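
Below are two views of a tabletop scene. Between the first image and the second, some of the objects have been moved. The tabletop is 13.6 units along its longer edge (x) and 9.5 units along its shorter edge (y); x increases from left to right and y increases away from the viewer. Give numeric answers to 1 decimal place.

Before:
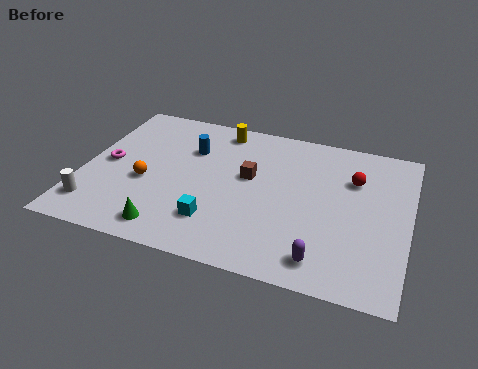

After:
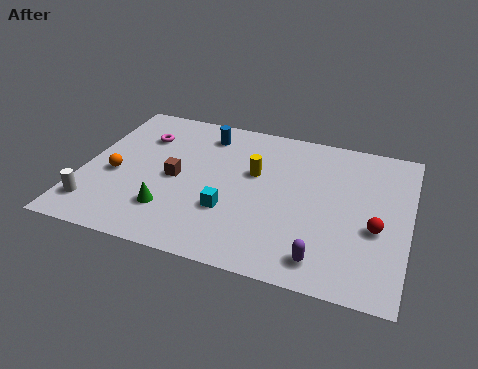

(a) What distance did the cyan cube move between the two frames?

0.9

From (5.8, 2.3) to (6.3, 3.1), the cyan cube covered √(0.5² + 0.8²) ≈ 0.9 units.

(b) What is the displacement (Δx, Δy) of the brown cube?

(-3.0, -1.0)

The brown cube started near (6.9, 5.5) and ended near (3.9, 4.5).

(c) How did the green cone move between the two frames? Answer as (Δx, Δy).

(-0.1, 1.1)

The green cone was at about (4.0, 1.3) and moved to about (3.9, 2.4).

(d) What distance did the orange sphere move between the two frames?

1.3

From (2.7, 3.9) to (1.4, 4.0), the orange sphere covered √(1.3² + 0.1²) ≈ 1.3 units.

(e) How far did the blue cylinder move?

1.3

The blue cylinder was near (4.3, 6.6) before and (4.8, 7.8) after, so it travelled √(0.5² + 1.2²) ≈ 1.3 units.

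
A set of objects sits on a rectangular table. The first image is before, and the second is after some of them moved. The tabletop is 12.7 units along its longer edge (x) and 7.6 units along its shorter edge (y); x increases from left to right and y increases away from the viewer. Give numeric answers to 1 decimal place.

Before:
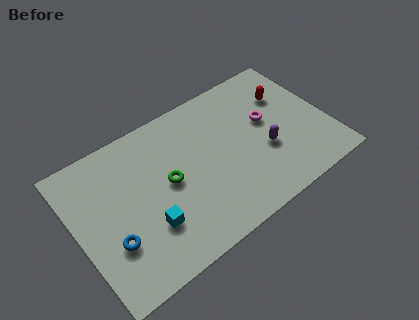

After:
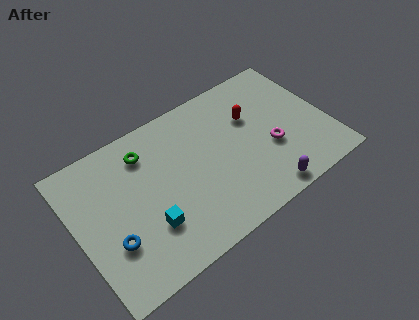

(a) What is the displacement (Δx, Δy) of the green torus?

(-0.8, 2.1)

The green torus started near (4.6, 3.9) and ended near (3.8, 6.0).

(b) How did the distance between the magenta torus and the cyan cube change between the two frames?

-0.4

The distance was about 6.8 in the first image and 6.4 in the second, so they moved 0.4 units closer together.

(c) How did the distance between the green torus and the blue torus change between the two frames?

+0.8

The distance was about 3.4 in the first image and 4.2 in the second, so they moved 0.8 units further apart.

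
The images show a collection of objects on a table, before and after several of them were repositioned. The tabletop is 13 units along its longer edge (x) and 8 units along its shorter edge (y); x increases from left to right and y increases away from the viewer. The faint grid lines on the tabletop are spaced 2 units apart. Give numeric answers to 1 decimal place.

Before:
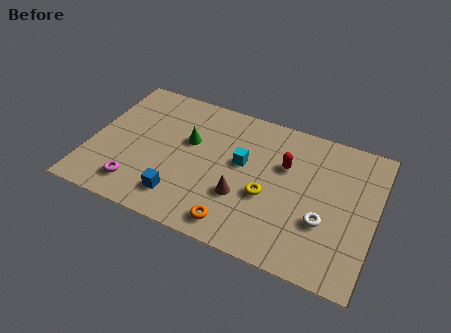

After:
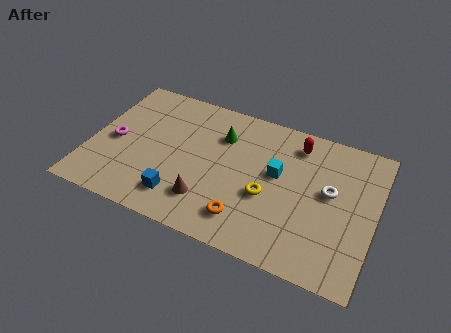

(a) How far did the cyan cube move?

1.6

The cyan cube was near (6.9, 4.6) before and (8.5, 4.6) after, so it travelled √(1.6² + 0.0²) ≈ 1.6 units.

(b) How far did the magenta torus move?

2.6

From (2.4, 1.5) to (1.1, 3.7), the magenta torus covered √(1.3² + 2.2²) ≈ 2.6 units.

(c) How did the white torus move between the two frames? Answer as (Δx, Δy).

(0.1, 1.7)

From the two frames, the white torus sits at roughly (10.8, 2.8) before and (10.9, 4.5) after.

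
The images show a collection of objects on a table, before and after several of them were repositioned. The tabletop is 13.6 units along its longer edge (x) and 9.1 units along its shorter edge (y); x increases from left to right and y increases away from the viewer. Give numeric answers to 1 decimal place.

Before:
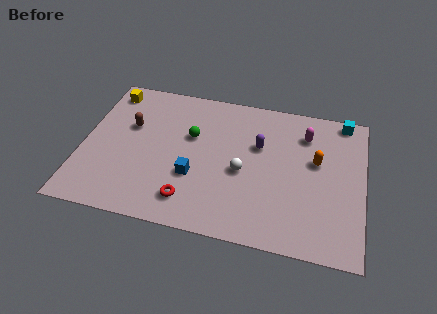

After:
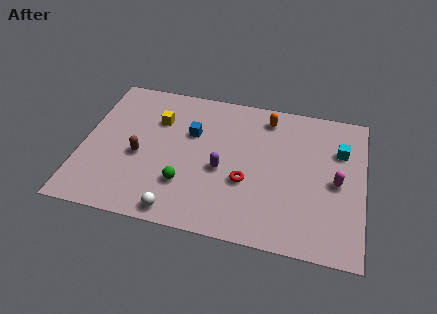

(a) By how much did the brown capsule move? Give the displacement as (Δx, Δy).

(0.6, -1.8)

From the two frames, the brown capsule sits at roughly (2.2, 5.7) before and (2.8, 3.9) after.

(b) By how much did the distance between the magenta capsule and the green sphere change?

+1.7

Before: roughly 5.7 units apart; after: 7.4. That's 1.7 units further apart.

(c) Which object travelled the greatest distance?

the white sphere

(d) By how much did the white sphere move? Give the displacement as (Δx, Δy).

(-2.9, -3.1)

The white sphere was at about (7.8, 4.0) and moved to about (4.9, 0.9).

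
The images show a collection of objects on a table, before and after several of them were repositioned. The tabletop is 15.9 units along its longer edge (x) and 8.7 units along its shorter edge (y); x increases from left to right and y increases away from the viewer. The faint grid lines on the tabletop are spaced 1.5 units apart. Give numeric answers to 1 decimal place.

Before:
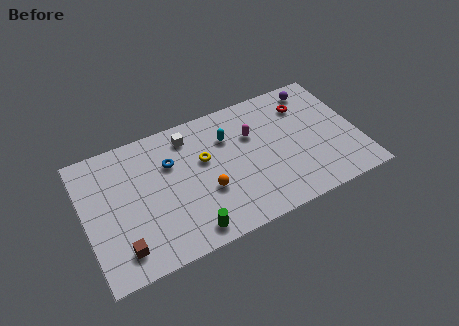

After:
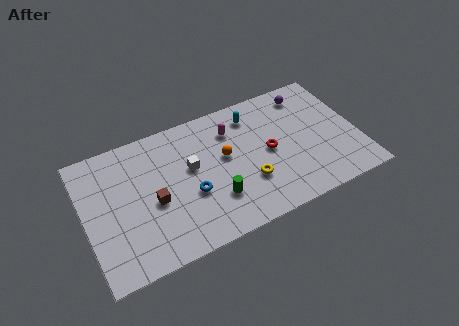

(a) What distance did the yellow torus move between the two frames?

3.4

The yellow torus was near (7.0, 5.3) before and (9.3, 2.8) after, so it travelled √(2.3² + 2.5²) ≈ 3.4 units.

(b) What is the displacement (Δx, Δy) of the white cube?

(-0.1, -2.1)

The white cube started near (6.3, 7.2) and ended near (6.2, 5.1).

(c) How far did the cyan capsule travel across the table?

1.8

From (8.5, 6.2) to (10.1, 7.1), the cyan capsule covered √(1.6² + 0.9²) ≈ 1.8 units.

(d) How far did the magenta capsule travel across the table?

1.4

The magenta capsule moved from about (9.9, 5.8) to (8.8, 6.6), a distance of √(1.1² + 0.8²) ≈ 1.4.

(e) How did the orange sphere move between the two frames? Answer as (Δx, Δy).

(1.3, 1.8)

The orange sphere started near (6.9, 3.2) and ended near (8.2, 5.0).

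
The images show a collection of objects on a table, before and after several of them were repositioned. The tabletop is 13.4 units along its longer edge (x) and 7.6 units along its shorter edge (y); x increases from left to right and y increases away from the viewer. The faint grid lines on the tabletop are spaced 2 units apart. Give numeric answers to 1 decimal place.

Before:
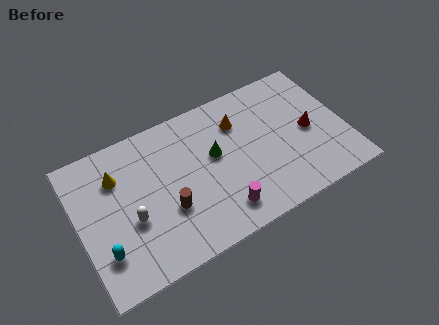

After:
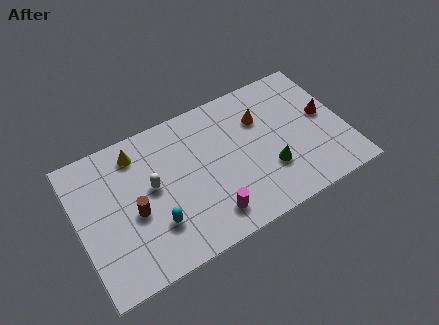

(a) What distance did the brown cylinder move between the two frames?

1.7

From (4.3, 2.7) to (2.7, 3.3), the brown cylinder covered √(1.6² + 0.6²) ≈ 1.7 units.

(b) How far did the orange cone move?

1.1

From (8.3, 5.6) to (9.4, 5.3), the orange cone covered √(1.1² + 0.3²) ≈ 1.1 units.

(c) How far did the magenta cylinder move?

0.6

The magenta cylinder was near (6.8, 1.4) before and (6.2, 1.4) after, so it travelled √(0.6² + 0.0²) ≈ 0.6 units.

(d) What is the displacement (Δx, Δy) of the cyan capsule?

(2.6, 0.2)

From the two frames, the cyan capsule sits at roughly (1.0, 2.0) before and (3.6, 2.2) after.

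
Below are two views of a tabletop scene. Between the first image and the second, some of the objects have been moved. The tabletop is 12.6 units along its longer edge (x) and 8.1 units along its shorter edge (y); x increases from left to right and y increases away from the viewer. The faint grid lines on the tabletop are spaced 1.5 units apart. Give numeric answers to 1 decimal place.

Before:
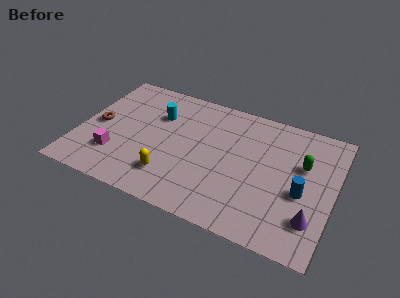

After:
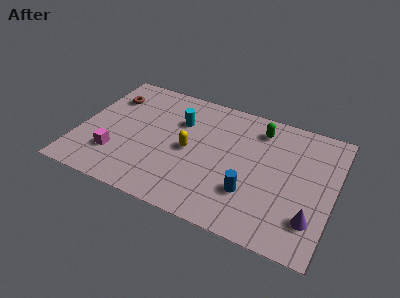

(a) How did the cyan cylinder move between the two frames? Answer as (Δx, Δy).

(1.1, 0.0)

The cyan cylinder started near (3.7, 5.6) and ended near (4.8, 5.6).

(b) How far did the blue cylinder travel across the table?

2.6

The blue cylinder moved from about (11.1, 3.4) to (8.7, 2.4), a distance of √(2.4² + 1.0²) ≈ 2.6.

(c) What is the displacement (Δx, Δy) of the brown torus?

(0.3, 2.1)

The brown torus started near (0.9, 3.9) and ended near (1.2, 6.0).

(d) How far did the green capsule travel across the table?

2.7

The green capsule was near (11.0, 5.1) before and (8.7, 6.6) after, so it travelled √(2.3² + 1.5²) ≈ 2.7 units.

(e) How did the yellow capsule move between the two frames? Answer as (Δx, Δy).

(0.7, 2.0)

From the two frames, the yellow capsule sits at roughly (4.8, 1.9) before and (5.5, 3.9) after.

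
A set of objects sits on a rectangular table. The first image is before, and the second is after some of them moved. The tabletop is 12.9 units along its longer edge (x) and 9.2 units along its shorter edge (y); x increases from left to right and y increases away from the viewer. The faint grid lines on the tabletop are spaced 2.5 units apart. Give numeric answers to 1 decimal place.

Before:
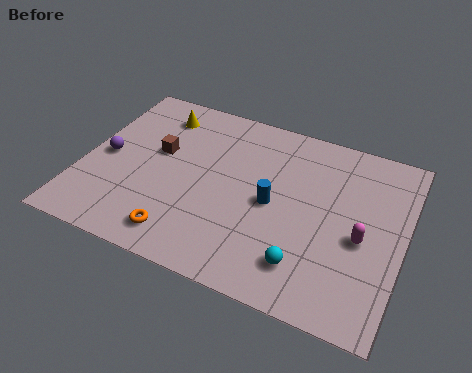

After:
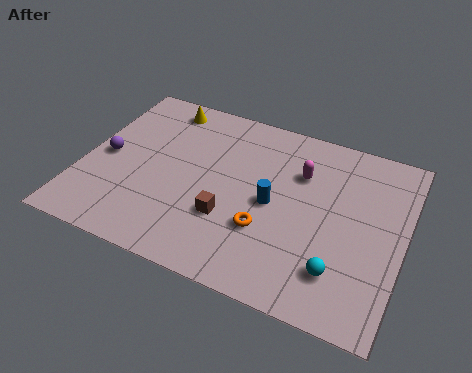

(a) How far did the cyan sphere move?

1.3

From (9.3, 1.9) to (10.6, 2.1), the cyan sphere covered √(1.3² + 0.2²) ≈ 1.3 units.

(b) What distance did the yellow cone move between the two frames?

0.5

The yellow cone moved from about (2.6, 7.5) to (2.7, 8.0), a distance of √(0.1² + 0.5²) ≈ 0.5.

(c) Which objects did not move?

the purple sphere and the blue cylinder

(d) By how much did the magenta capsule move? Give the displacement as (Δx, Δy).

(-2.7, 2.4)

From the two frames, the magenta capsule sits at roughly (11.3, 4.0) before and (8.6, 6.4) after.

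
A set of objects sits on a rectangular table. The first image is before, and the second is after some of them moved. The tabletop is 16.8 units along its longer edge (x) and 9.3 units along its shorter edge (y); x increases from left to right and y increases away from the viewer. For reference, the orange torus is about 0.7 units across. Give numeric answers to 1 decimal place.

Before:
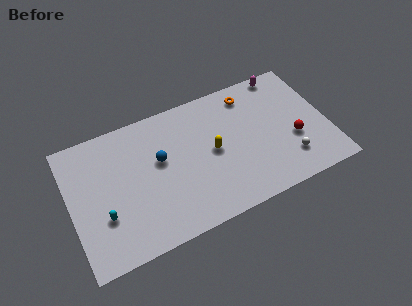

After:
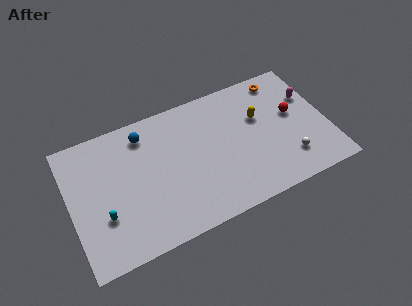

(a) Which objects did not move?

the cyan capsule and the white sphere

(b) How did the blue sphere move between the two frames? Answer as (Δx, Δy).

(-0.8, 2.2)

The blue sphere started near (5.9, 5.5) and ended near (5.1, 7.7).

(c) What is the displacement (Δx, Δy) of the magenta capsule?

(1.4, -2.3)

The magenta capsule started near (14.5, 8.5) and ended near (15.9, 6.2).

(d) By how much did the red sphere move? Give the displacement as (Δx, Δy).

(0.2, 1.8)

The red sphere started near (14.5, 3.5) and ended near (14.7, 5.3).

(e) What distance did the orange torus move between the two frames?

2.2

The orange torus was near (12.1, 7.8) before and (14.3, 8.1) after, so it travelled √(2.2² + 0.3²) ≈ 2.2 units.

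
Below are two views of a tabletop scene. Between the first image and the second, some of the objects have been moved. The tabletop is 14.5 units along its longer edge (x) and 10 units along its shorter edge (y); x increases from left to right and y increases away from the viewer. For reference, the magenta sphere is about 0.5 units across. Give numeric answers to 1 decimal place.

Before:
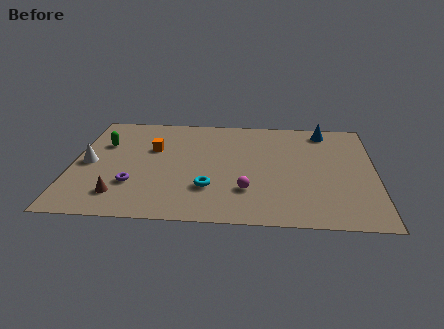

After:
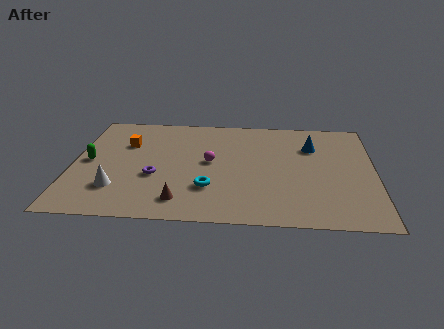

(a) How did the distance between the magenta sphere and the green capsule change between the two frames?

-2.2

Before: roughly 8.0 units apart; after: 5.8. That's 2.2 units closer together.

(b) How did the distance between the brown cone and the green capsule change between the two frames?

+0.8

Before: roughly 4.8 units apart; after: 5.6. That's 0.8 units further apart.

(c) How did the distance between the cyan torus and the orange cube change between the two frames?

+1.2

Before: roughly 4.5 units apart; after: 5.7. That's 1.2 units further apart.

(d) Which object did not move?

the cyan torus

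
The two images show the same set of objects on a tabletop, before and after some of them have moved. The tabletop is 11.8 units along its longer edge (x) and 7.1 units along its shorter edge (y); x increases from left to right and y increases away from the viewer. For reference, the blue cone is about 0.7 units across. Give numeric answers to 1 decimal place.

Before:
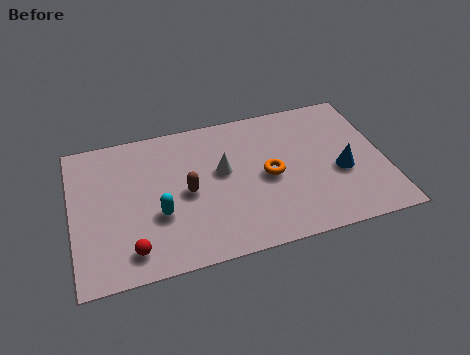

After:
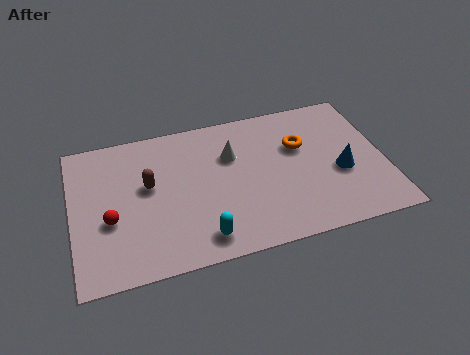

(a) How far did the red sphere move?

1.7

The red sphere was near (2.1, 1.2) before and (1.4, 2.8) after, so it travelled √(0.7² + 1.6²) ≈ 1.7 units.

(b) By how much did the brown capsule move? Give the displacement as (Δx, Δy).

(-1.4, 0.7)

The brown capsule started near (4.3, 3.4) and ended near (2.9, 4.1).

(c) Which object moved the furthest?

the cyan capsule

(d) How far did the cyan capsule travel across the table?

2.1

From (3.2, 2.6) to (4.7, 1.1), the cyan capsule covered √(1.5² + 1.5²) ≈ 2.1 units.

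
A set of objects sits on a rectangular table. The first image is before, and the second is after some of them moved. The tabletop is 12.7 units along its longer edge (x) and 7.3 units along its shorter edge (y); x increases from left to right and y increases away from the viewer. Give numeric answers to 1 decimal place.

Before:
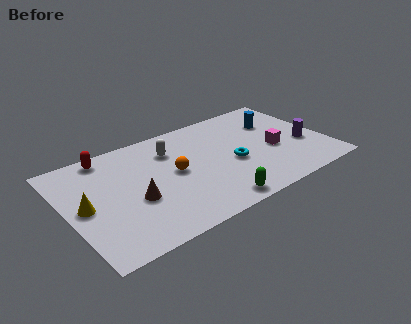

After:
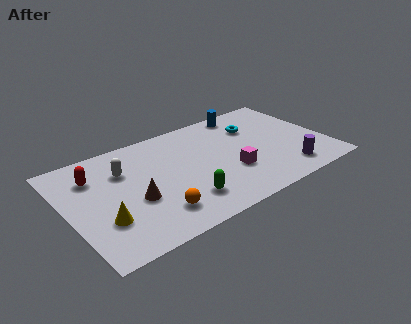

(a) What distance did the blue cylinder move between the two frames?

1.9

From (10.6, 5.1) to (9.3, 6.5), the blue cylinder covered √(1.3² + 1.4²) ≈ 1.9 units.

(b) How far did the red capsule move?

1.4

The red capsule was near (2.3, 6.5) before and (1.5, 5.4) after, so it travelled √(0.8² + 1.1²) ≈ 1.4 units.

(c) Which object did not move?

the brown cone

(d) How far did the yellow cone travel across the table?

1.5

The yellow cone moved from about (0.8, 3.6) to (1.5, 2.3), a distance of √(0.7² + 1.3²) ≈ 1.5.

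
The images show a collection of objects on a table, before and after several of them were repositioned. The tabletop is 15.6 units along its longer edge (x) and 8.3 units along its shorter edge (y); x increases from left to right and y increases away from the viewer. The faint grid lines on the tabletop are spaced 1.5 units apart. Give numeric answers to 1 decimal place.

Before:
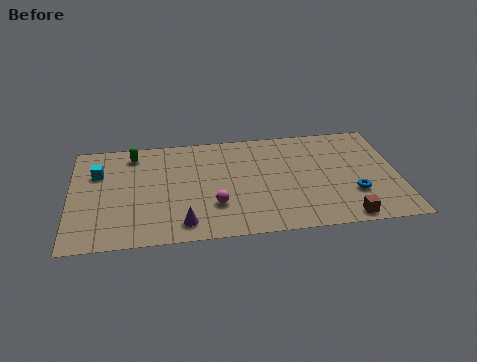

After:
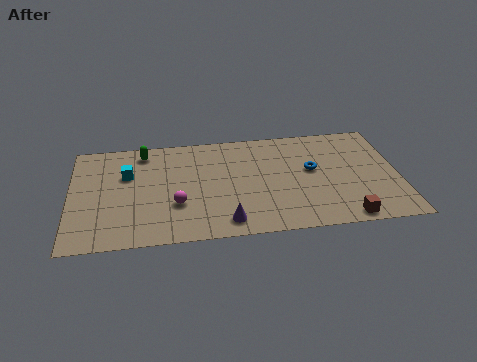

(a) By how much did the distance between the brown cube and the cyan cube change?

-1.4

They were about 12.6 units apart before and 11.2 after — 1.4 units closer together.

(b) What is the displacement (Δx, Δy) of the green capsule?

(0.5, 0.1)

The green capsule was at about (3.0, 7.0) and moved to about (3.5, 7.1).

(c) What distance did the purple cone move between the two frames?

2.0

From (5.3, 1.3) to (7.3, 1.2), the purple cone covered √(2.0² + 0.1²) ≈ 2.0 units.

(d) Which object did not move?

the brown cube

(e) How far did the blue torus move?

2.8

The blue torus was near (13.4, 2.6) before and (11.5, 4.7) after, so it travelled √(1.9² + 2.1²) ≈ 2.8 units.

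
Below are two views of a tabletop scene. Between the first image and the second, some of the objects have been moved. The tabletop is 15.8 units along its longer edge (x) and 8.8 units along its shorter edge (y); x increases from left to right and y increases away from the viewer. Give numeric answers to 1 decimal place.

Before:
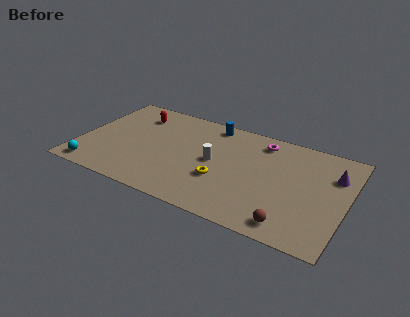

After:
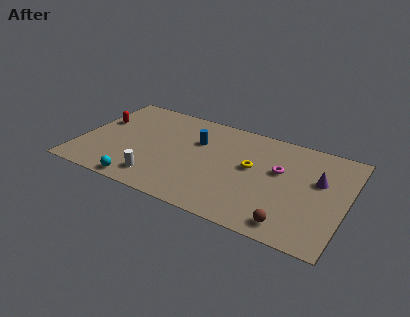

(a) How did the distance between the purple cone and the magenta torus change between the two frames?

-2.3

The distance was about 4.6 in the first image and 2.3 in the second, so they moved 2.3 units closer together.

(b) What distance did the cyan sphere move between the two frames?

2.9

The cyan sphere was near (1.2, 1.0) before and (4.1, 0.8) after, so it travelled √(2.9² + 0.2²) ≈ 2.9 units.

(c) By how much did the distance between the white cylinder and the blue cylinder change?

+1.3

Before: roughly 3.4 units apart; after: 4.7. That's 1.3 units further apart.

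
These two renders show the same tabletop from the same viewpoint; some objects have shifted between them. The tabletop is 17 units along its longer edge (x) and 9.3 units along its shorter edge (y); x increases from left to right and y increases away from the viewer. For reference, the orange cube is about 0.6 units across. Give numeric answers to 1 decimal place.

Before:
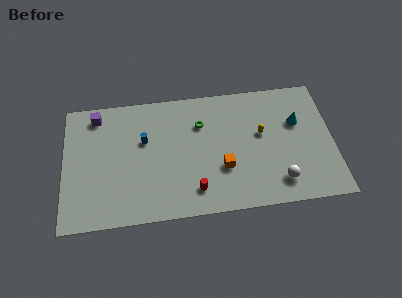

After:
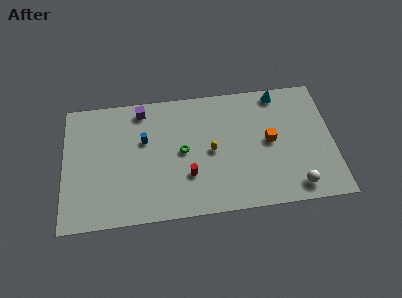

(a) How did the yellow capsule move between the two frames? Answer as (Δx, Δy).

(-3.2, -0.9)

The yellow capsule was at about (12.5, 5.4) and moved to about (9.3, 4.5).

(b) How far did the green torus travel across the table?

2.2

The green torus moved from about (8.7, 6.6) to (7.5, 4.7), a distance of √(1.2² + 1.9²) ≈ 2.2.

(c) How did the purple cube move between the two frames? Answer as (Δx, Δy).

(2.9, 0.1)

The purple cube was at about (2.1, 8.0) and moved to about (5.0, 8.1).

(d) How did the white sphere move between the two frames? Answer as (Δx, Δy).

(1.0, -0.5)

From the two frames, the white sphere sits at roughly (13.5, 1.8) before and (14.5, 1.3) after.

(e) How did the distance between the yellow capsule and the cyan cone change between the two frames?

+3.4

The distance was about 2.4 in the first image and 5.8 in the second, so they moved 3.4 units further apart.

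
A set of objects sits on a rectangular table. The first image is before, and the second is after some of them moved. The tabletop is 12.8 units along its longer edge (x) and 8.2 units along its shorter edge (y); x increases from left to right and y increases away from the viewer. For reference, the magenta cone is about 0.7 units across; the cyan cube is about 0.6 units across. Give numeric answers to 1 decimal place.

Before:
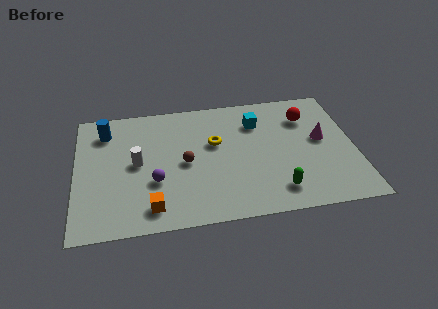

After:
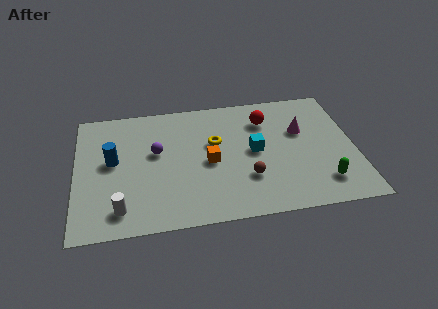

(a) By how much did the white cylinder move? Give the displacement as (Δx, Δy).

(-0.8, -2.8)

From the two frames, the white cylinder sits at roughly (2.8, 4.2) before and (2.0, 1.4) after.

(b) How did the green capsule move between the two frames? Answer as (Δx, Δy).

(2.1, 0.2)

The green capsule was at about (9.1, 1.5) and moved to about (11.2, 1.7).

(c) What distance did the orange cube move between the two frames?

3.7

From (3.4, 1.3) to (6.1, 3.8), the orange cube covered √(2.7² + 2.5²) ≈ 3.7 units.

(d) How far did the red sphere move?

1.9

The red sphere was near (10.7, 6.1) before and (8.8, 6.2) after, so it travelled √(1.9² + 0.1²) ≈ 1.9 units.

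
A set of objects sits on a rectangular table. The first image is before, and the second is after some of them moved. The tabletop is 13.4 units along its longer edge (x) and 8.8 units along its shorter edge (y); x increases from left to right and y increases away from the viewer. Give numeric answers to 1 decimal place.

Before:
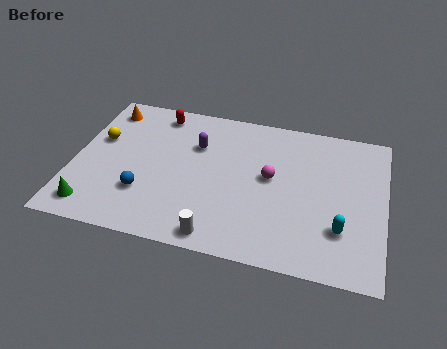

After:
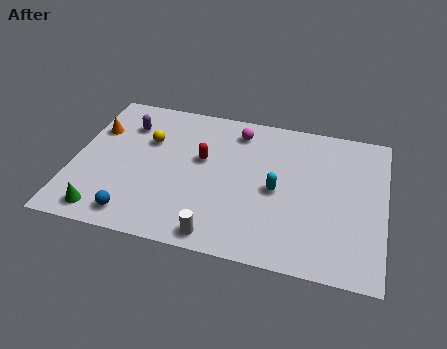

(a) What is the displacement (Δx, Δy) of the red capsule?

(2.1, -2.4)

From the two frames, the red capsule sits at roughly (3.4, 7.6) before and (5.5, 5.2) after.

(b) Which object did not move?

the white cylinder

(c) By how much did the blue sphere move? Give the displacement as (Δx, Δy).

(-0.3, -1.4)

The blue sphere was at about (3.2, 2.6) and moved to about (2.9, 1.2).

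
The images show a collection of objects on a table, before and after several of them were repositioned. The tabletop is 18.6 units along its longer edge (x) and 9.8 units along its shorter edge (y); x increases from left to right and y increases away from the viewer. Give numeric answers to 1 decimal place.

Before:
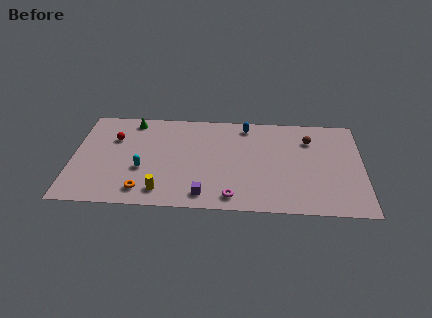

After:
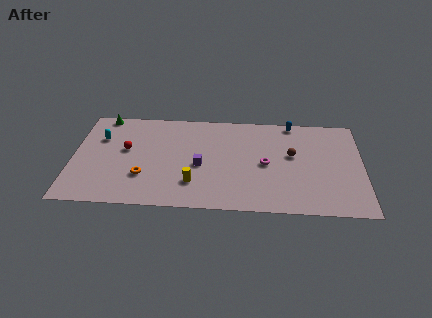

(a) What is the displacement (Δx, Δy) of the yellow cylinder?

(2.0, 0.9)

From the two frames, the yellow cylinder sits at roughly (5.8, 1.6) before and (7.8, 2.5) after.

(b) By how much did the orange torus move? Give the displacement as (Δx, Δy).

(0.0, 1.4)

From the two frames, the orange torus sits at roughly (4.6, 1.6) before and (4.6, 3.0) after.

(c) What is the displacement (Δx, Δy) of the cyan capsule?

(-2.8, 3.0)

From the two frames, the cyan capsule sits at roughly (4.5, 3.7) before and (1.7, 6.7) after.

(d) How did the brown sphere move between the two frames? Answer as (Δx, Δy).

(-1.1, -1.6)

The brown sphere started near (15.2, 7.3) and ended near (14.1, 5.7).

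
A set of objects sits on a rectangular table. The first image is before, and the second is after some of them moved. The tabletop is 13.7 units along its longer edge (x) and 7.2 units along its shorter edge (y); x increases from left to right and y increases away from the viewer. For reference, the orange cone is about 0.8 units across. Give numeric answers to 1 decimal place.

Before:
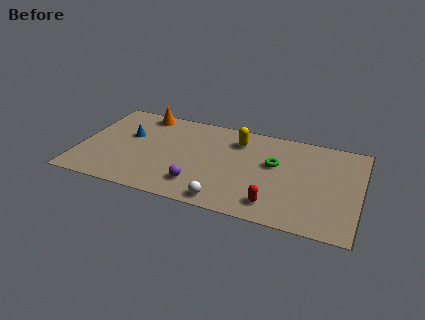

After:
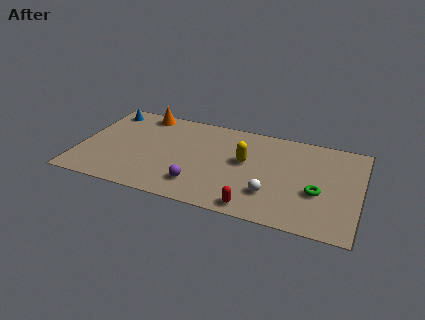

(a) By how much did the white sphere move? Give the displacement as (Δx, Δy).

(2.1, 1.2)

From the two frames, the white sphere sits at roughly (7.4, 0.8) before and (9.5, 2.0) after.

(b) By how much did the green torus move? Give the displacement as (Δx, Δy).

(2.2, -1.5)

The green torus was at about (9.5, 4.3) and moved to about (11.7, 2.8).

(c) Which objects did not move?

the purple sphere and the orange cone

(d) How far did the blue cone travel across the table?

2.1

The blue cone was near (2.3, 4.4) before and (1.0, 6.1) after, so it travelled √(1.3² + 1.7²) ≈ 2.1 units.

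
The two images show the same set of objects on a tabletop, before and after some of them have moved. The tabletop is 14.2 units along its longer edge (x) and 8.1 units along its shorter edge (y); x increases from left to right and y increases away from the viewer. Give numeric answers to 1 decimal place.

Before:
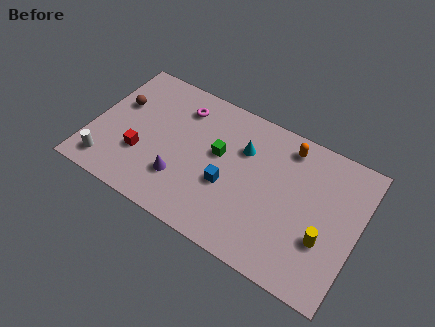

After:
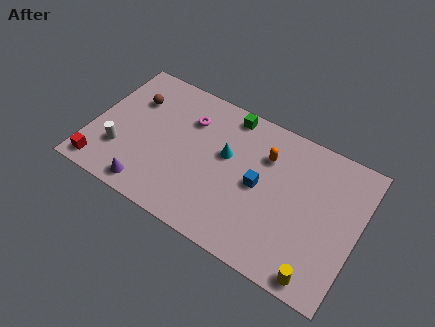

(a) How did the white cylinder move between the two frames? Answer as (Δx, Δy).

(0.5, 1.1)

The white cylinder started near (1.2, 1.3) and ended near (1.7, 2.4).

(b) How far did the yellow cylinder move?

2.0

The yellow cylinder moved from about (12.6, 2.8) to (12.6, 0.8), a distance of √(0.0² + 2.0²) ≈ 2.0.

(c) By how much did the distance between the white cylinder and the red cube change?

-0.5

The distance was about 2.1 in the first image and 1.6 in the second, so they moved 0.5 units closer together.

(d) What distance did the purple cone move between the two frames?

2.0

The purple cone was near (5.0, 2.3) before and (3.5, 1.0) after, so it travelled √(1.5² + 1.3²) ≈ 2.0 units.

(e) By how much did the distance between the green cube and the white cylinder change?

+0.6

They were about 6.5 units apart before and 7.1 after — 0.6 units further apart.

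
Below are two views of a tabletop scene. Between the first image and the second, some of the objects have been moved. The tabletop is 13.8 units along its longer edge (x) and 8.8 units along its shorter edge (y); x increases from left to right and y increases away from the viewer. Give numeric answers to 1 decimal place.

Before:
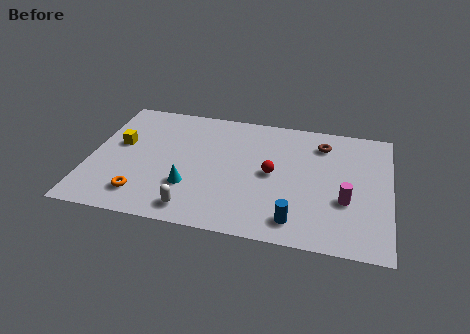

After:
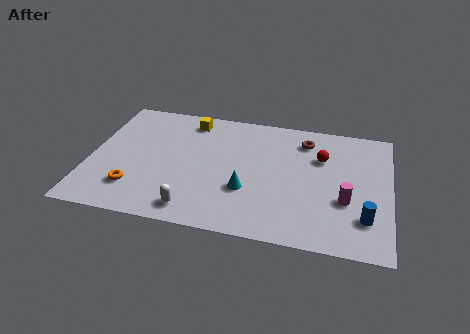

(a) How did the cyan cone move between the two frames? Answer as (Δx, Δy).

(2.6, 0.3)

The cyan cone was at about (4.7, 2.7) and moved to about (7.3, 3.0).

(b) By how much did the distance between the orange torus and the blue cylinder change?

+3.5

Before: roughly 7.0 units apart; after: 10.5. That's 3.5 units further apart.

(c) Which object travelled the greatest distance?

the yellow cube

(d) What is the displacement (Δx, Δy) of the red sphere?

(2.2, 1.6)

The red sphere started near (8.4, 4.4) and ended near (10.6, 6.0).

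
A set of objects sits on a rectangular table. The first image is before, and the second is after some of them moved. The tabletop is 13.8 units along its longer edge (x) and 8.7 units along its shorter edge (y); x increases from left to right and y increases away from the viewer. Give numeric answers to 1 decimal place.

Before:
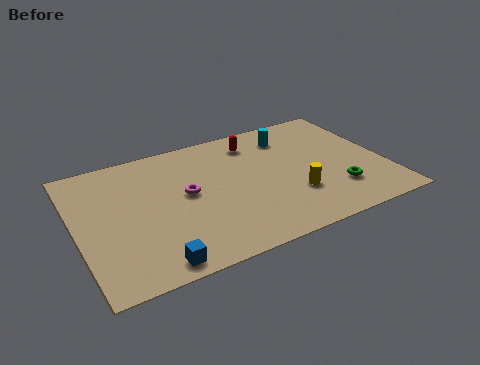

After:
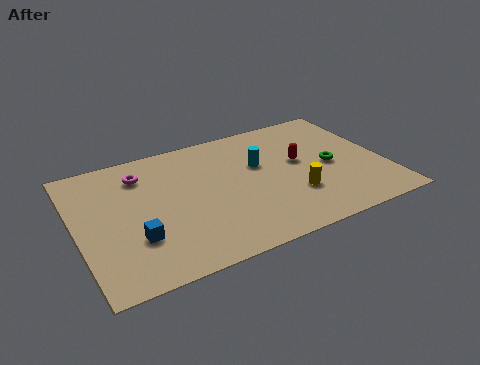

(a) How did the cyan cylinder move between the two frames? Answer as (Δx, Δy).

(-1.6, -1.5)

The cyan cylinder started near (9.9, 6.9) and ended near (8.3, 5.4).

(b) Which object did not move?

the yellow cylinder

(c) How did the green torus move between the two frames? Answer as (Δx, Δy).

(0.0, 1.8)

From the two frames, the green torus sits at roughly (11.4, 2.3) before and (11.4, 4.1) after.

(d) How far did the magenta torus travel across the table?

2.8

The magenta torus was near (4.9, 4.7) before and (3.1, 6.8) after, so it travelled √(1.8² + 2.1²) ≈ 2.8 units.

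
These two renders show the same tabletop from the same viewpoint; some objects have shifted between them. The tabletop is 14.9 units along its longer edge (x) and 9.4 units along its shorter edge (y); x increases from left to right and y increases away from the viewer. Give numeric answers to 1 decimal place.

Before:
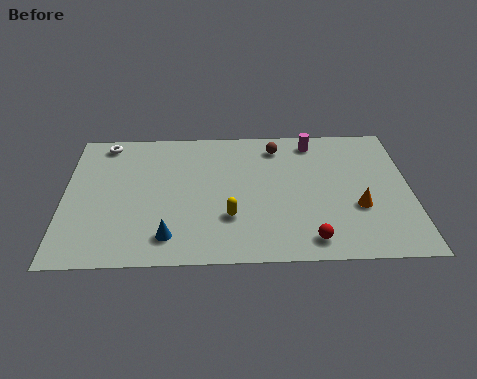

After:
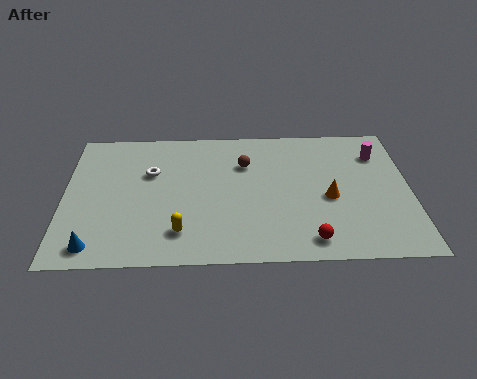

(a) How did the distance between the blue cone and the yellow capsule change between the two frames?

+0.8

Before: roughly 2.9 units apart; after: 3.7. That's 0.8 units further apart.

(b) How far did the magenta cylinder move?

3.0

The magenta cylinder moved from about (10.8, 8.1) to (13.6, 7.1), a distance of √(2.8² + 1.0²) ≈ 3.0.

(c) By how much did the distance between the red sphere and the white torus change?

-2.9

The distance was about 11.2 in the first image and 8.3 in the second, so they moved 2.9 units closer together.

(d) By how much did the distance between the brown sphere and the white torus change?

-3.4

Before: roughly 7.5 units apart; after: 4.1. That's 3.4 units closer together.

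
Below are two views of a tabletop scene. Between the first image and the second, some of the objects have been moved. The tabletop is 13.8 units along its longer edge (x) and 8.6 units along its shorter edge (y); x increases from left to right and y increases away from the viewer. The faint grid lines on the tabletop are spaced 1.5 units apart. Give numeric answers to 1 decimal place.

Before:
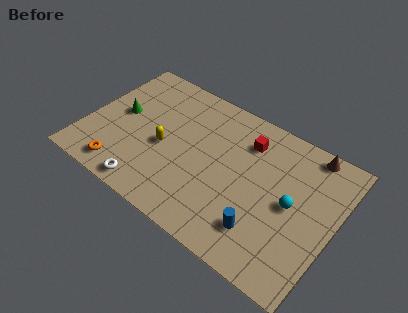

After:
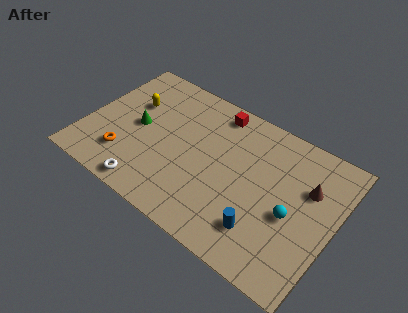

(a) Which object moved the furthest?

the yellow capsule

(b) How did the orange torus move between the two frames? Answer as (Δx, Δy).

(0.0, 0.9)

The orange torus started near (2.5, 1.2) and ended near (2.5, 2.1).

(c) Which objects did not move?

the white torus and the blue cylinder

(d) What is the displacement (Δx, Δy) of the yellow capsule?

(-2.2, 1.8)

The yellow capsule started near (4.4, 3.8) and ended near (2.2, 5.6).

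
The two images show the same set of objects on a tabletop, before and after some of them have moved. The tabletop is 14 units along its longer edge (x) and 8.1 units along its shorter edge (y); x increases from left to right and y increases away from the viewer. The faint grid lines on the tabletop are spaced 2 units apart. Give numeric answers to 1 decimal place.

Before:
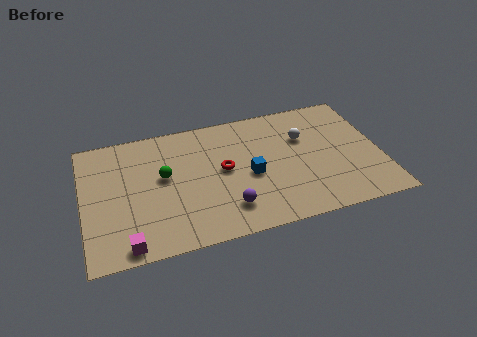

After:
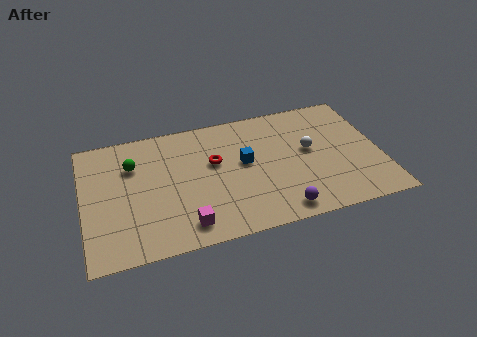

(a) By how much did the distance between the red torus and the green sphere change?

+1.1

Before: roughly 2.8 units apart; after: 3.9. That's 1.1 units further apart.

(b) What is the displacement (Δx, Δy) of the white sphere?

(0.2, -0.9)

From the two frames, the white sphere sits at roughly (10.5, 5.4) before and (10.7, 4.5) after.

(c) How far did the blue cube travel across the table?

0.9

From (7.8, 3.6) to (7.6, 4.5), the blue cube covered √(0.2² + 0.9²) ≈ 0.9 units.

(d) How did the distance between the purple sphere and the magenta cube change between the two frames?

-0.4

Before: roughly 4.8 units apart; after: 4.4. That's 0.4 units closer together.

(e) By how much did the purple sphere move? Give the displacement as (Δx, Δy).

(2.4, -0.8)

The purple sphere was at about (6.6, 1.8) and moved to about (9.0, 1.0).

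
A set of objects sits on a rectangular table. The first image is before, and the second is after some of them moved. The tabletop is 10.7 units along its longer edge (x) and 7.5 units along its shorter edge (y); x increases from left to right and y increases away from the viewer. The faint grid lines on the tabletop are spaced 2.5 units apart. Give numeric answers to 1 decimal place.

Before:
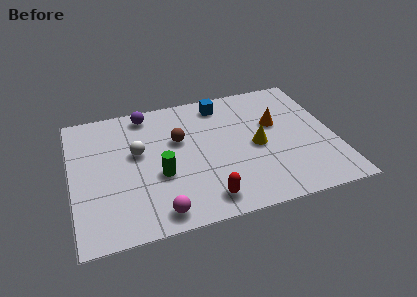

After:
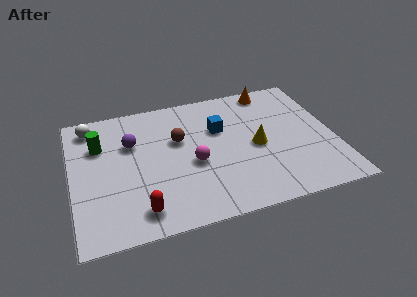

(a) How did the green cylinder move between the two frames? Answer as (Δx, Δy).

(-2.3, 2.3)

The green cylinder was at about (3.5, 2.9) and moved to about (1.2, 5.2).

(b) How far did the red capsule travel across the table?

2.6

The red capsule moved from about (5.2, 1.1) to (2.6, 1.2), a distance of √(2.6² + 0.1²) ≈ 2.6.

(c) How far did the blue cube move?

1.5

The blue cube was near (6.3, 6.4) before and (6.1, 4.9) after, so it travelled √(0.2² + 1.5²) ≈ 1.5 units.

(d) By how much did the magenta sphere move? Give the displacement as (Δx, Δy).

(1.6, 2.3)

The magenta sphere started near (3.3, 0.9) and ended near (4.9, 3.2).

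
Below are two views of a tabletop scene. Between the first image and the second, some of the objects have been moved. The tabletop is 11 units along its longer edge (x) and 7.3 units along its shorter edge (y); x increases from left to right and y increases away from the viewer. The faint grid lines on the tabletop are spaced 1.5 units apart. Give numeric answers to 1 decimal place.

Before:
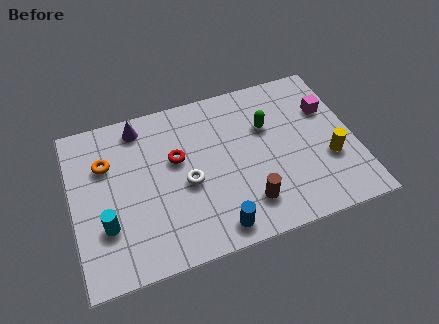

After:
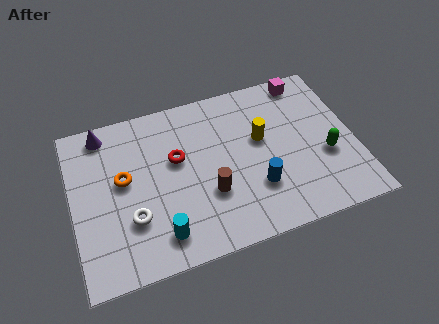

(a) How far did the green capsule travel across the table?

2.9

The green capsule was near (7.7, 4.8) before and (9.8, 2.8) after, so it travelled √(2.1² + 2.0²) ≈ 2.9 units.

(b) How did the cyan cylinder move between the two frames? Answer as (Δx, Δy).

(2.0, -1.0)

The cyan cylinder started near (1.2, 2.3) and ended near (3.2, 1.3).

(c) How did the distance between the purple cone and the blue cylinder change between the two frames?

+1.0

The distance was about 6.0 in the first image and 7.0 in the second, so they moved 1.0 units further apart.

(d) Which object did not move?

the red torus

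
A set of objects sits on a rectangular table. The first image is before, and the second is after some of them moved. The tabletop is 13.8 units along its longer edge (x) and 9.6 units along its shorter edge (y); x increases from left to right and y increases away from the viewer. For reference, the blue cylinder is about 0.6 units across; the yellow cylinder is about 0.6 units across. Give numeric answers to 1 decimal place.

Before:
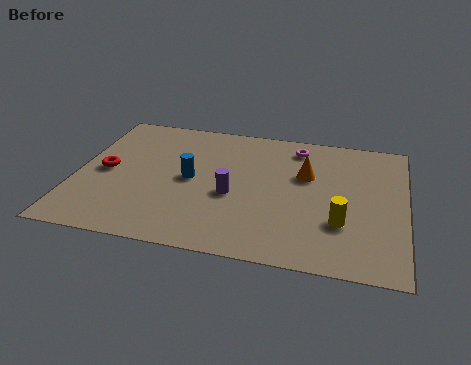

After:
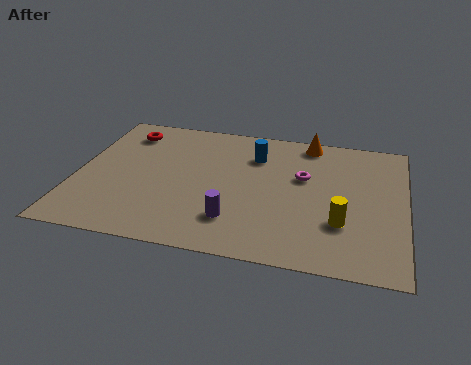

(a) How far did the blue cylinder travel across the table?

3.5

The blue cylinder was near (4.8, 4.8) before and (7.4, 7.1) after, so it travelled √(2.6² + 2.3²) ≈ 3.5 units.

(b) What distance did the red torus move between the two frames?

3.2

From (1.2, 4.7) to (1.8, 7.8), the red torus covered √(0.6² + 3.1²) ≈ 3.2 units.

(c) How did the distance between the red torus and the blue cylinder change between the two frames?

+2.0

The distance was about 3.6 in the first image and 5.6 in the second, so they moved 2.0 units further apart.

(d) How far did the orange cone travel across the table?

2.5

The orange cone was near (9.6, 6.1) before and (9.6, 8.6) after, so it travelled √(0.0² + 2.5²) ≈ 2.5 units.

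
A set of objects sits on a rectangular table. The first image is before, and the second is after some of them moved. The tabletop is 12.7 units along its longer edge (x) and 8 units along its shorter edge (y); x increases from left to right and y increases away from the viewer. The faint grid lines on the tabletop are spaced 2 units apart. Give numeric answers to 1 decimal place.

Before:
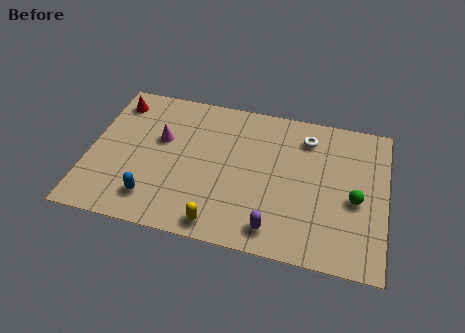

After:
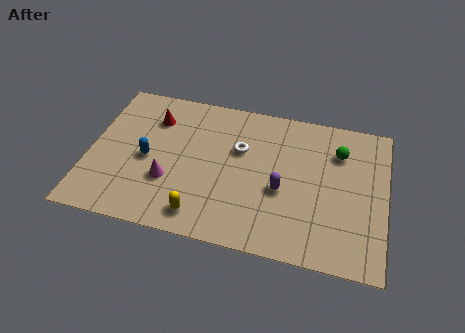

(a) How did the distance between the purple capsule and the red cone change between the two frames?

-2.7

They were about 9.0 units apart before and 6.3 after — 2.7 units closer together.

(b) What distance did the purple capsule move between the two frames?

2.1

The purple capsule moved from about (8.1, 1.2) to (8.3, 3.3), a distance of √(0.2² + 2.1²) ≈ 2.1.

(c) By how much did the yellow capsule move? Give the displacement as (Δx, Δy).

(-0.8, 0.3)

The yellow capsule was at about (5.8, 0.9) and moved to about (5.0, 1.2).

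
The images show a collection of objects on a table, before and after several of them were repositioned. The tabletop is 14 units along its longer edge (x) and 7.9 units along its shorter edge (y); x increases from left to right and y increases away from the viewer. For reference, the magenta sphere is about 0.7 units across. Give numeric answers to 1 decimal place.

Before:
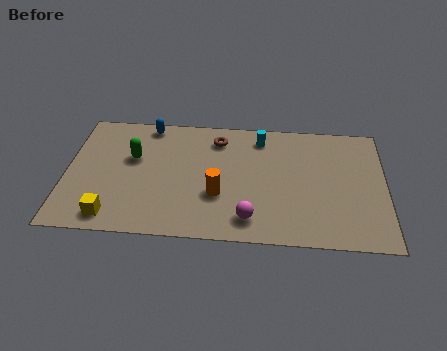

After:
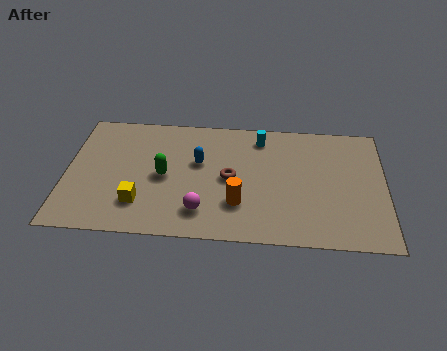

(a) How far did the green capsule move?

1.8

From (2.9, 4.9) to (4.3, 3.8), the green capsule covered √(1.4² + 1.1²) ≈ 1.8 units.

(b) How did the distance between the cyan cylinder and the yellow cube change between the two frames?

-1.5

They were about 8.4 units apart before and 6.9 after — 1.5 units closer together.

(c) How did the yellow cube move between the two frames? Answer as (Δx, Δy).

(1.2, 0.9)

The yellow cube started near (2.1, 1.1) and ended near (3.3, 2.0).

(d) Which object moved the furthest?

the blue capsule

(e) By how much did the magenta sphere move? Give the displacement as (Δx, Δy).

(-2.1, 0.3)

From the two frames, the magenta sphere sits at roughly (8.1, 1.4) before and (6.0, 1.7) after.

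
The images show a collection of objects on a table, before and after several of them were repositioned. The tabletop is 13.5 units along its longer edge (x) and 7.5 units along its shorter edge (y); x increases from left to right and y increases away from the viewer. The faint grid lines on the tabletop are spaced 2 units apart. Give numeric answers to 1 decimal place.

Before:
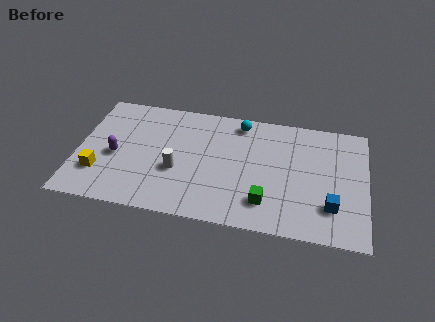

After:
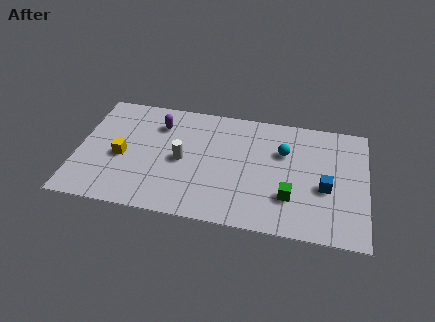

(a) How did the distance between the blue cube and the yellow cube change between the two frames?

-1.3

They were about 10.8 units apart before and 9.5 after — 1.3 units closer together.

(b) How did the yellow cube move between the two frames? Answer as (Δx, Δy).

(1.0, 1.2)

The yellow cube started near (1.1, 2.1) and ended near (2.1, 3.3).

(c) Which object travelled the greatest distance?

the purple capsule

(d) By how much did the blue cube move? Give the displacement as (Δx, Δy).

(-0.3, 1.1)

The blue cube was at about (11.9, 2.0) and moved to about (11.6, 3.1).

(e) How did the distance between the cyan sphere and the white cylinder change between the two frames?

+0.3

They were about 4.6 units apart before and 4.9 after — 0.3 units further apart.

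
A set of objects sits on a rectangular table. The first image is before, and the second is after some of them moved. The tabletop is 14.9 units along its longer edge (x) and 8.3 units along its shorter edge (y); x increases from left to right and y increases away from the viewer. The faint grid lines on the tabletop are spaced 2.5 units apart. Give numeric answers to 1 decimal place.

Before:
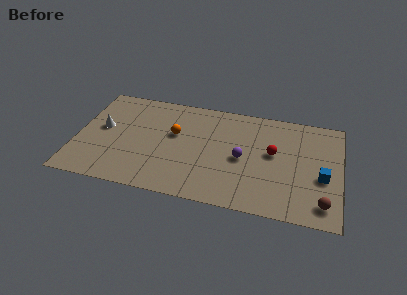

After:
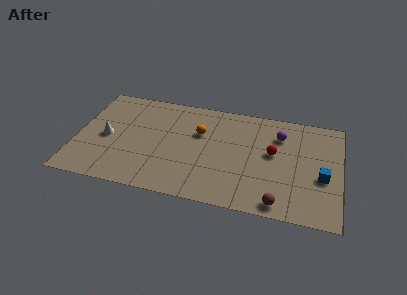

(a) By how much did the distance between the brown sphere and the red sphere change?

-0.6

Before: roughly 4.4 units apart; after: 3.8. That's 0.6 units closer together.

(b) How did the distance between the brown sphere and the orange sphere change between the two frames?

-2.7

Before: roughly 9.2 units apart; after: 6.5. That's 2.7 units closer together.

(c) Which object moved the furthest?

the purple sphere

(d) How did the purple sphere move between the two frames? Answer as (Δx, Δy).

(2.0, 2.3)

From the two frames, the purple sphere sits at roughly (9.4, 3.9) before and (11.4, 6.2) after.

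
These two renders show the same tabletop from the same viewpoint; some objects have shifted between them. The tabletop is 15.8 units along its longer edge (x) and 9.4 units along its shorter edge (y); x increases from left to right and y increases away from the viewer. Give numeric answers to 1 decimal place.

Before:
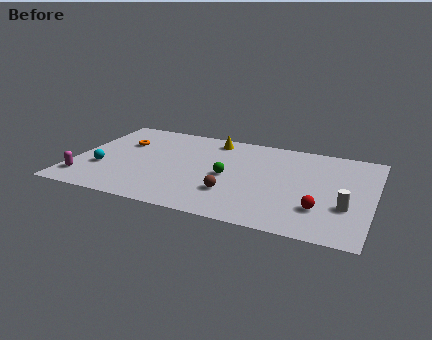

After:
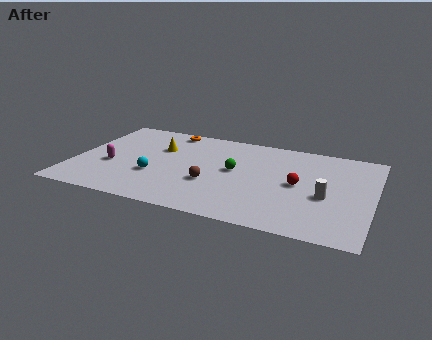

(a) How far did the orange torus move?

3.1

From (2.3, 6.3) to (4.6, 8.4), the orange torus covered √(2.3² + 2.1²) ≈ 3.1 units.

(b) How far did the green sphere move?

0.8

From (8.2, 4.4) to (8.5, 5.1), the green sphere covered √(0.3² + 0.7²) ≈ 0.8 units.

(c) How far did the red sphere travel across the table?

2.5

From (13.2, 2.6) to (11.9, 4.7), the red sphere covered √(1.3² + 2.1²) ≈ 2.5 units.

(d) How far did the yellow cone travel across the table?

3.2

From (7.0, 8.1) to (4.3, 6.3), the yellow cone covered √(2.7² + 1.8²) ≈ 3.2 units.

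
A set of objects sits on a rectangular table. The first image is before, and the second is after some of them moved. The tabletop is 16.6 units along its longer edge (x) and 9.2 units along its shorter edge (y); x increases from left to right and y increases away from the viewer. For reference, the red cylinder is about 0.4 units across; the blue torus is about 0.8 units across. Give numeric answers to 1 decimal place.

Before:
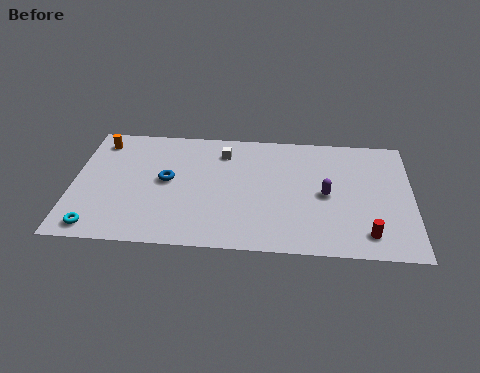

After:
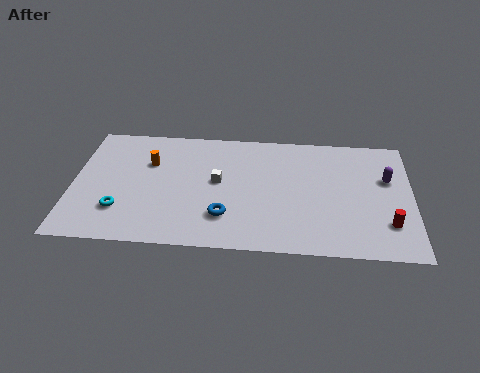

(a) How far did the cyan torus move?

1.8

The cyan torus moved from about (1.3, 1.1) to (2.4, 2.5), a distance of √(1.1² + 1.4²) ≈ 1.8.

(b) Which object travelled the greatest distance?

the blue torus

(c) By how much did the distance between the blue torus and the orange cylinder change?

+1.0

Before: roughly 4.4 units apart; after: 5.4. That's 1.0 units further apart.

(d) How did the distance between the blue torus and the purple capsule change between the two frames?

+0.8

The distance was about 7.8 in the first image and 8.6 in the second, so they moved 0.8 units further apart.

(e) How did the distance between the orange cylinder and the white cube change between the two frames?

-2.5

They were about 6.1 units apart before and 3.6 after — 2.5 units closer together.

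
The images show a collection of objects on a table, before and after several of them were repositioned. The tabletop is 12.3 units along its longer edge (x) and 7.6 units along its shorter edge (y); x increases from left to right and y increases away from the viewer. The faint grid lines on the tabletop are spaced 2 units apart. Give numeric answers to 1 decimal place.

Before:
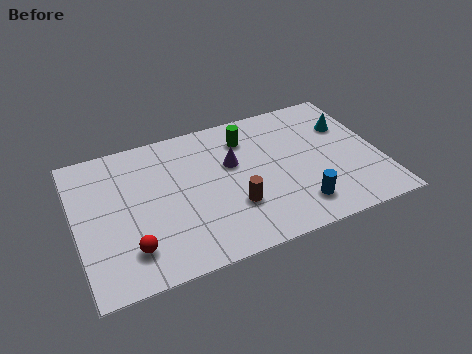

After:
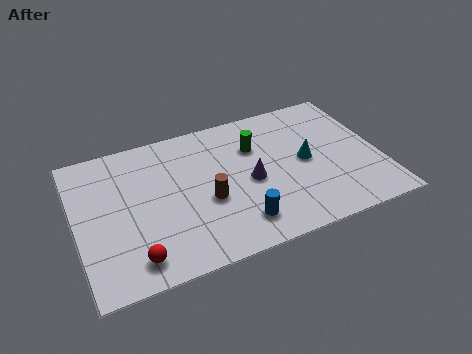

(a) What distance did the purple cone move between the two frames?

1.3

The purple cone moved from about (6.4, 4.7) to (7.0, 3.5), a distance of √(0.6² + 1.2²) ≈ 1.3.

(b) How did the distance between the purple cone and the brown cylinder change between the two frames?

-0.5

They were about 2.3 units apart before and 1.8 after — 0.5 units closer together.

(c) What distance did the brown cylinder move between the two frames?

1.2

The brown cylinder was near (6.2, 2.4) before and (5.2, 3.1) after, so it travelled √(1.0² + 0.7²) ≈ 1.2 units.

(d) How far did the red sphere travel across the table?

0.5

The red sphere was near (2.0, 1.7) before and (2.1, 1.2) after, so it travelled √(0.1² + 0.5²) ≈ 0.5 units.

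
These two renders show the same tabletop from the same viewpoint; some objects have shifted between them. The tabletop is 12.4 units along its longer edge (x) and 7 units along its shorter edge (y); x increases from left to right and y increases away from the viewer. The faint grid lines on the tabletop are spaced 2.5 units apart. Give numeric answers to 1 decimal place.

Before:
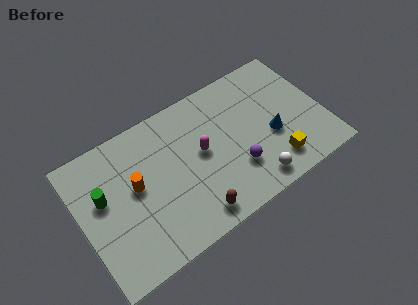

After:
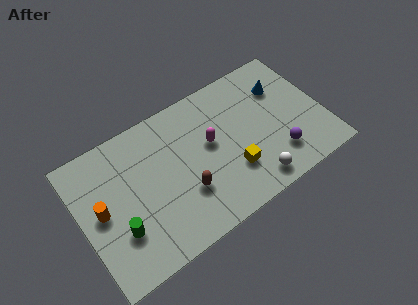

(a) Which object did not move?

the white sphere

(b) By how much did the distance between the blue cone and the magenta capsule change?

+0.4

They were about 3.6 units apart before and 4.0 after — 0.4 units further apart.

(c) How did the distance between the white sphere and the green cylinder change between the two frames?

-1.1

They were about 7.9 units apart before and 6.8 after — 1.1 units closer together.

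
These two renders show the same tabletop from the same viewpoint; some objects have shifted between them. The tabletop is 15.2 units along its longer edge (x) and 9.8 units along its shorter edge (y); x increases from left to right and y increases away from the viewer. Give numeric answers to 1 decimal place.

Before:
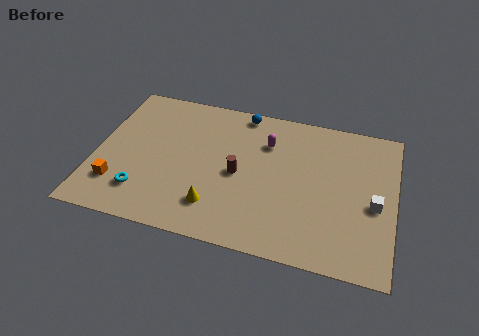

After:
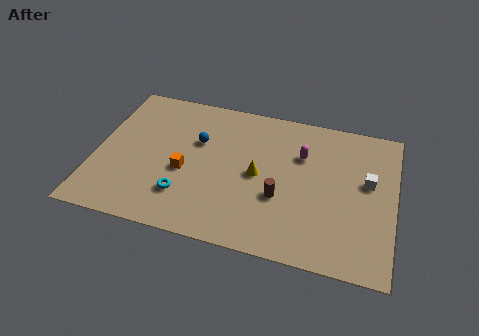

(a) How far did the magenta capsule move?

1.8

The magenta capsule was near (8.6, 7.1) before and (10.4, 6.7) after, so it travelled √(1.8² + 0.4²) ≈ 1.8 units.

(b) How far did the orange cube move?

3.7

From (1.3, 2.4) to (4.6, 4.1), the orange cube covered √(3.3² + 1.7²) ≈ 3.7 units.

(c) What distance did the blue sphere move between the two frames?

3.3

The blue sphere moved from about (7.2, 8.9) to (5.1, 6.3), a distance of √(2.1² + 2.6²) ≈ 3.3.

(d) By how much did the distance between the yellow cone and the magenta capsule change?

-2.6

The distance was about 5.4 in the first image and 2.8 in the second, so they moved 2.6 units closer together.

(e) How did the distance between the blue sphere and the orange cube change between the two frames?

-6.5

They were about 8.8 units apart before and 2.3 after — 6.5 units closer together.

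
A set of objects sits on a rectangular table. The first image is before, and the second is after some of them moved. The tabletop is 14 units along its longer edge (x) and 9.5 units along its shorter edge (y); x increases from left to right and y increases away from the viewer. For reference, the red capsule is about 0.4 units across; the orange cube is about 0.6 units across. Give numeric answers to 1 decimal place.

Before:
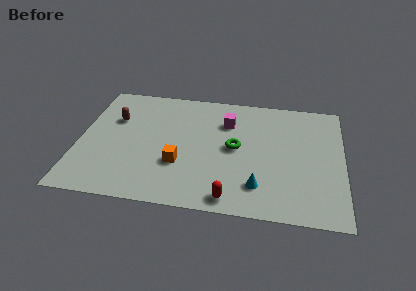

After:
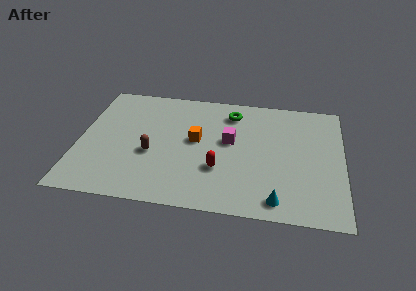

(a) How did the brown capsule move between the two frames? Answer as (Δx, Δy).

(2.1, -2.5)

From the two frames, the brown capsule sits at roughly (1.8, 6.3) before and (3.9, 3.8) after.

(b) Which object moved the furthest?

the brown capsule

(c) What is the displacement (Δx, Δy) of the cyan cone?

(1.0, -0.9)

From the two frames, the cyan cone sits at roughly (9.6, 2.1) before and (10.6, 1.2) after.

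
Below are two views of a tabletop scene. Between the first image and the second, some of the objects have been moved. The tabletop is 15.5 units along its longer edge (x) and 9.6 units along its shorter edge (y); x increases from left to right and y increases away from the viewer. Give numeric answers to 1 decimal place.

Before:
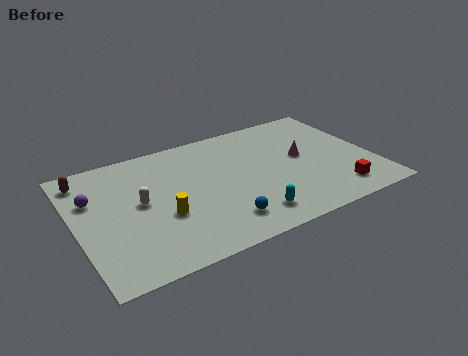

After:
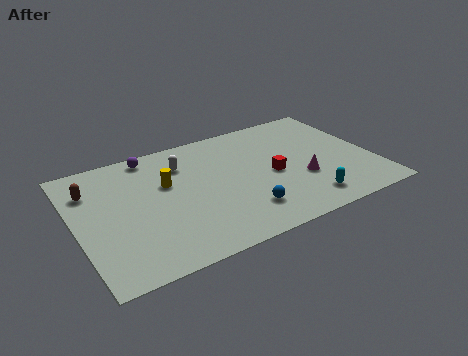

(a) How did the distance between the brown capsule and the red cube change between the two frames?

-4.4

The distance was about 14.0 in the first image and 9.6 in the second, so they moved 4.4 units closer together.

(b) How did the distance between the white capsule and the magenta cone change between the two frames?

-1.7

The distance was about 8.6 in the first image and 6.9 in the second, so they moved 1.7 units closer together.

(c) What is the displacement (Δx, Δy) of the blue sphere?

(1.2, 0.3)

From the two frames, the blue sphere sits at roughly (7.1, 1.9) before and (8.3, 2.2) after.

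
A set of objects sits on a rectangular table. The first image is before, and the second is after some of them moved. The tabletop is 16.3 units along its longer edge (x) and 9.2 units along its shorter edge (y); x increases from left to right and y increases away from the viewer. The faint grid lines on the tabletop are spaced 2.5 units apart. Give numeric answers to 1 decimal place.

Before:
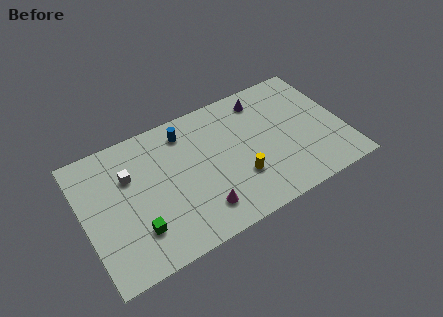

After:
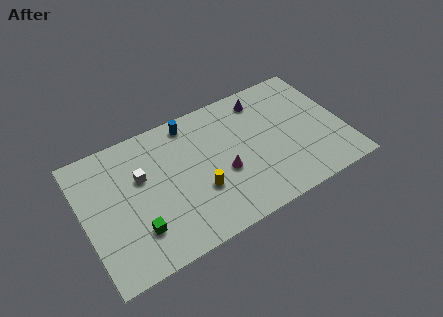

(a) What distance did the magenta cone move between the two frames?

2.5

The magenta cone moved from about (6.9, 1.9) to (8.6, 3.7), a distance of √(1.7² + 1.8²) ≈ 2.5.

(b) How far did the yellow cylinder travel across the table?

2.5

From (9.5, 2.9) to (7.0, 3.2), the yellow cylinder covered √(2.5² + 0.3²) ≈ 2.5 units.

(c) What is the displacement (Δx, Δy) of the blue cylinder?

(0.4, 0.5)

The blue cylinder started near (6.7, 7.6) and ended near (7.1, 8.1).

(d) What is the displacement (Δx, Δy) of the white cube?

(0.7, -0.4)

From the two frames, the white cube sits at roughly (3.0, 6.2) before and (3.7, 5.8) after.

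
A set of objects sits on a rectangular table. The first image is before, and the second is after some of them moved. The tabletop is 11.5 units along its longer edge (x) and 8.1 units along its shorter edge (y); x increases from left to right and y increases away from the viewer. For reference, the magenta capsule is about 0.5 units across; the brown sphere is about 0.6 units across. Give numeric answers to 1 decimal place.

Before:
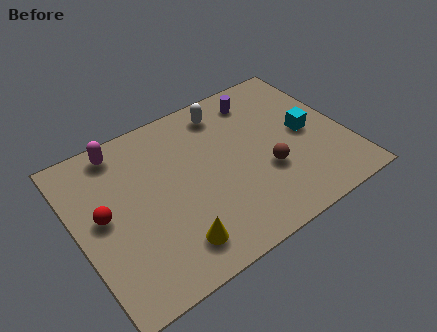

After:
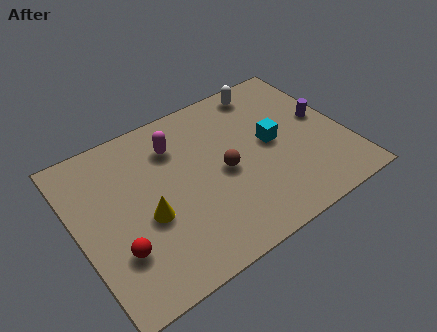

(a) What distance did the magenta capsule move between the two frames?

2.4

The magenta capsule moved from about (2.3, 7.1) to (4.5, 6.1), a distance of √(2.2² + 1.0²) ≈ 2.4.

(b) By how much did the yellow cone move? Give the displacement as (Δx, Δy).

(-0.8, 1.8)

The yellow cone was at about (3.6, 1.5) and moved to about (2.8, 3.3).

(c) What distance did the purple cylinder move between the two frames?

3.3

From (8.3, 6.7) to (10.7, 4.4), the purple cylinder covered √(2.4² + 2.3²) ≈ 3.3 units.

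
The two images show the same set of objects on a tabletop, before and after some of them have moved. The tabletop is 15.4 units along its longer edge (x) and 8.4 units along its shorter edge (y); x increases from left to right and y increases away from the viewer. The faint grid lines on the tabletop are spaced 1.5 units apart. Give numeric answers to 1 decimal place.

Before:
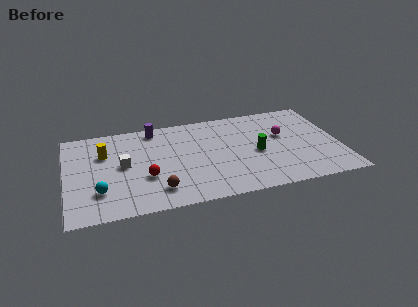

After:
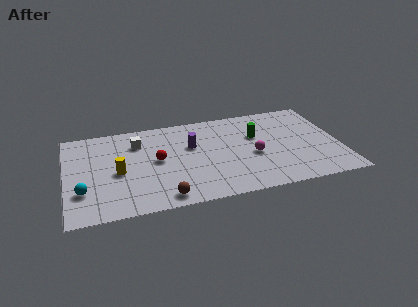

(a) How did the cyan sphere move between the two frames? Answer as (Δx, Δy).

(-0.9, 0.2)

The cyan sphere was at about (1.8, 2.3) and moved to about (0.9, 2.5).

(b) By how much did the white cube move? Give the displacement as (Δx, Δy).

(0.9, 1.9)

From the two frames, the white cube sits at roughly (3.2, 4.4) before and (4.1, 6.3) after.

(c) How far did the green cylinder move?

1.6

The green cylinder was near (10.7, 3.8) before and (10.8, 5.4) after, so it travelled √(0.1² + 1.6²) ≈ 1.6 units.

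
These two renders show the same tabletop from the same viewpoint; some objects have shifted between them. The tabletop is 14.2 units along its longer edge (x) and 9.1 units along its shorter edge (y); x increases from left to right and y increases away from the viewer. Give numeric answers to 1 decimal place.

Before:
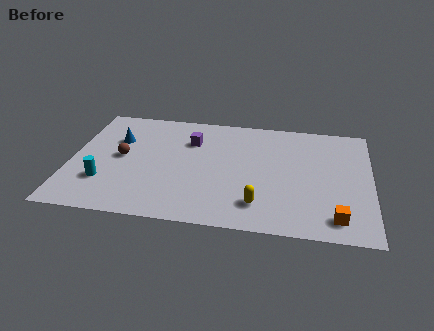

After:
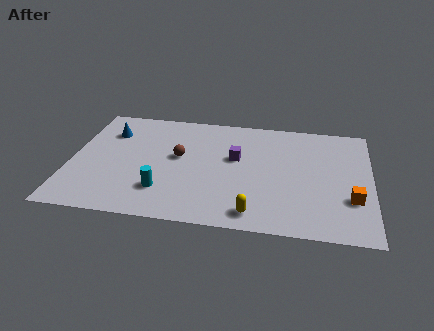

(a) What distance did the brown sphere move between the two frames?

2.7

The brown sphere was near (2.4, 4.7) before and (5.1, 5.1) after, so it travelled √(2.7² + 0.4²) ≈ 2.7 units.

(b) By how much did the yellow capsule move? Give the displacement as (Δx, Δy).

(-0.2, -0.7)

From the two frames, the yellow capsule sits at roughly (9.0, 1.9) before and (8.8, 1.2) after.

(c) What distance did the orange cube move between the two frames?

1.7

The orange cube moved from about (12.6, 1.4) to (13.3, 2.9), a distance of √(0.7² + 1.5²) ≈ 1.7.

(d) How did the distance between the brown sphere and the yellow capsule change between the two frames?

-1.8

They were about 7.2 units apart before and 5.4 after — 1.8 units closer together.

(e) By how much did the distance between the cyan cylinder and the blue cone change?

+1.7

The distance was about 3.5 in the first image and 5.2 in the second, so they moved 1.7 units further apart.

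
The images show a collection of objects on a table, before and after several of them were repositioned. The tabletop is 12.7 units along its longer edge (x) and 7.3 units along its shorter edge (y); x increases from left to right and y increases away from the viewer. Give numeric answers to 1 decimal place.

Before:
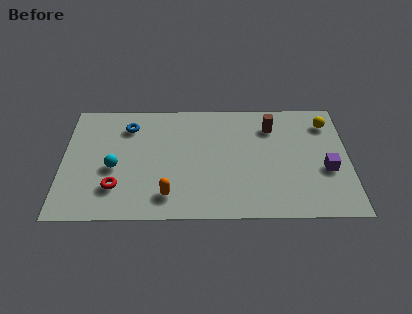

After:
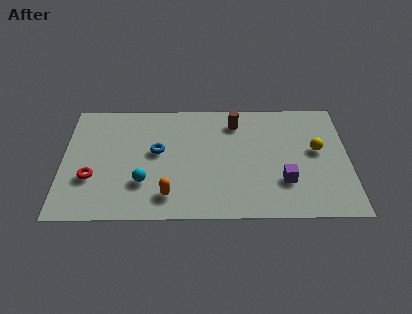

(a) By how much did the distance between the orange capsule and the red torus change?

+1.2

They were about 2.4 units apart before and 3.6 after — 1.2 units further apart.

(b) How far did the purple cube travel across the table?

2.0

The purple cube was near (11.7, 2.9) before and (9.8, 2.2) after, so it travelled √(1.9² + 0.7²) ≈ 2.0 units.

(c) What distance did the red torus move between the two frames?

1.3

The red torus was near (2.4, 1.9) before and (1.3, 2.5) after, so it travelled √(1.1² + 0.6²) ≈ 1.3 units.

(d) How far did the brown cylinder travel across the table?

1.6

The brown cylinder moved from about (9.3, 5.6) to (7.7, 5.9), a distance of √(1.6² + 0.3²) ≈ 1.6.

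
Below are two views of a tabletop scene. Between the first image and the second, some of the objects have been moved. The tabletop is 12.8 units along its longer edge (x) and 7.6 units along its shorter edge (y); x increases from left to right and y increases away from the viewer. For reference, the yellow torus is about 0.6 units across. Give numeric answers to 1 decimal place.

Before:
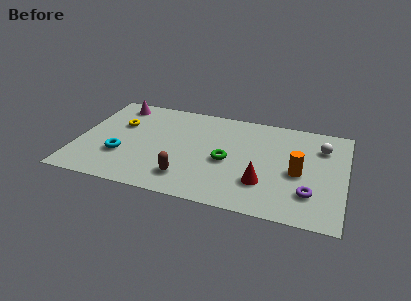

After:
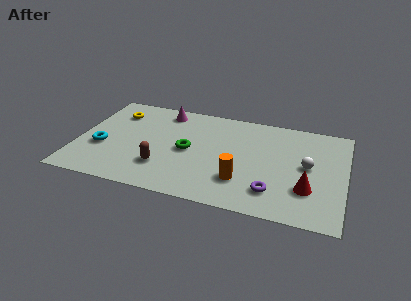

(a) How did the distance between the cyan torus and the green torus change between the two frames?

-0.9

The distance was about 5.1 in the first image and 4.2 in the second, so they moved 0.9 units closer together.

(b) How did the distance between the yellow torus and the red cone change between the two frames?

+2.5

They were about 7.6 units apart before and 10.1 after — 2.5 units further apart.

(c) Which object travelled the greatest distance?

the orange cylinder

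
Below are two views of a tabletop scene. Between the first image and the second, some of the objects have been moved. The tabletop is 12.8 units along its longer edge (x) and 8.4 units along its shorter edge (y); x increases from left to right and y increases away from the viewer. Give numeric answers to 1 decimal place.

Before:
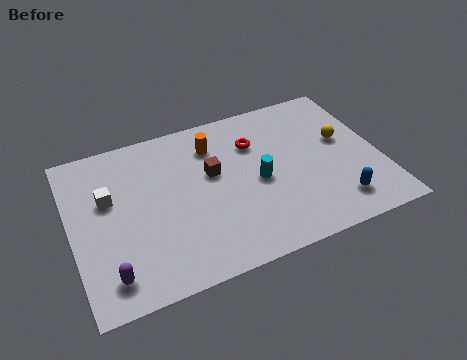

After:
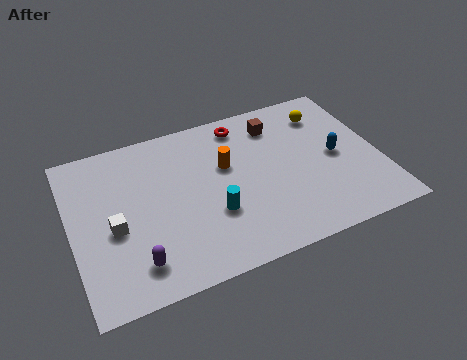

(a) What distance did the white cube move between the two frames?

1.6

From (1.6, 5.2) to (1.7, 3.6), the white cube covered √(0.1² + 1.6²) ≈ 1.6 units.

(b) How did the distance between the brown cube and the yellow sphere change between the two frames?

-3.4

They were about 5.5 units apart before and 2.1 after — 3.4 units closer together.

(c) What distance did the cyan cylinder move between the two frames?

2.2

From (7.7, 3.9) to (5.7, 2.9), the cyan cylinder covered √(2.0² + 1.0²) ≈ 2.2 units.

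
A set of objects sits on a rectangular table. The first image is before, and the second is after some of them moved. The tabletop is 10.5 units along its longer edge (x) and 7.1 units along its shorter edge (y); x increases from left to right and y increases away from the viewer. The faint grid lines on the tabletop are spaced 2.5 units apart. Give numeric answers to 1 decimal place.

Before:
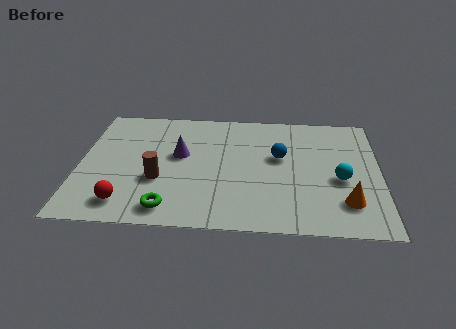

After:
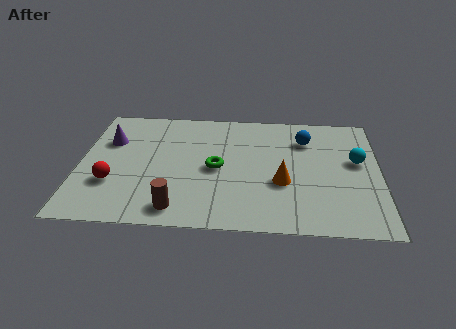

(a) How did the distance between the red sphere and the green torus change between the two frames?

+2.3

They were about 1.5 units apart before and 3.8 after — 2.3 units further apart.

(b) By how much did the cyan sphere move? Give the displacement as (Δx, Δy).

(0.6, 1.1)

The cyan sphere was at about (9.1, 3.0) and moved to about (9.7, 4.1).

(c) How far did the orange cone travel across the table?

2.4

From (9.3, 1.7) to (7.1, 2.7), the orange cone covered √(2.2² + 1.0²) ≈ 2.4 units.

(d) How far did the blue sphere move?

1.4

The blue sphere moved from about (7.0, 4.2) to (7.9, 5.3), a distance of √(0.9² + 1.1²) ≈ 1.4.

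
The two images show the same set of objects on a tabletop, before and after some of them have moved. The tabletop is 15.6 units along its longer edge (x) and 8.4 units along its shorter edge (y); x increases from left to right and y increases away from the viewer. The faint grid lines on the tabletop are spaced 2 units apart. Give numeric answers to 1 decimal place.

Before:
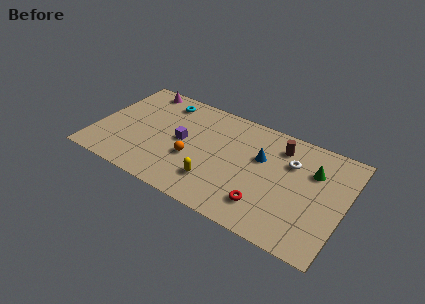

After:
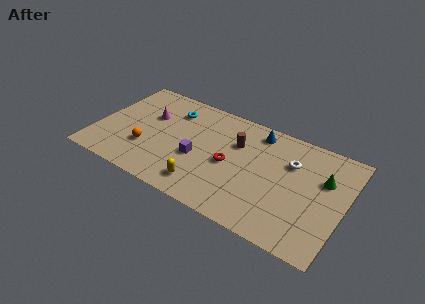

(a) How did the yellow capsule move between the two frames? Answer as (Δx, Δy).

(-0.6, -0.6)

From the two frames, the yellow capsule sits at roughly (7.8, 2.1) before and (7.2, 1.5) after.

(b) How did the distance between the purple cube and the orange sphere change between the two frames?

+1.9

Before: roughly 1.4 units apart; after: 3.3. That's 1.9 units further apart.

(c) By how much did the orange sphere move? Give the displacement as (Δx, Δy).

(-2.9, -0.5)

From the two frames, the orange sphere sits at roughly (6.2, 3.2) before and (3.3, 2.7) after.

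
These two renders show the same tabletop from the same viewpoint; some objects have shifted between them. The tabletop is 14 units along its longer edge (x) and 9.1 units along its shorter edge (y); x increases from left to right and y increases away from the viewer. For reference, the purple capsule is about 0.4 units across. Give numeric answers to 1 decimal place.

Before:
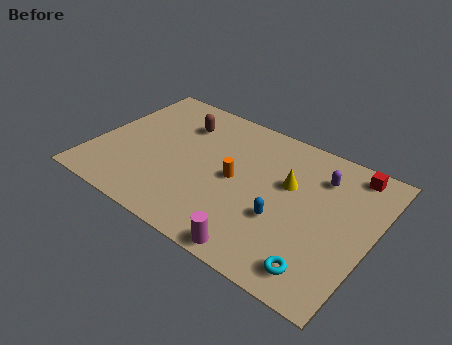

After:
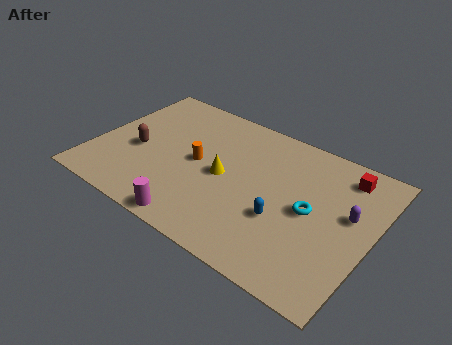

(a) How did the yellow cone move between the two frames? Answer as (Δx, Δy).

(-3.1, -1.2)

The yellow cone was at about (9.7, 5.6) and moved to about (6.6, 4.4).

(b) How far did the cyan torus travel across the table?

3.3

The cyan torus moved from about (12.0, 1.4) to (11.0, 4.5), a distance of √(1.0² + 3.1²) ≈ 3.3.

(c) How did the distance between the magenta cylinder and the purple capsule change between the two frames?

+1.8

Before: roughly 6.4 units apart; after: 8.2. That's 1.8 units further apart.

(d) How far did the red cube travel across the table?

0.5

From (12.5, 8.0) to (12.2, 7.6), the red cube covered √(0.3² + 0.4²) ≈ 0.5 units.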